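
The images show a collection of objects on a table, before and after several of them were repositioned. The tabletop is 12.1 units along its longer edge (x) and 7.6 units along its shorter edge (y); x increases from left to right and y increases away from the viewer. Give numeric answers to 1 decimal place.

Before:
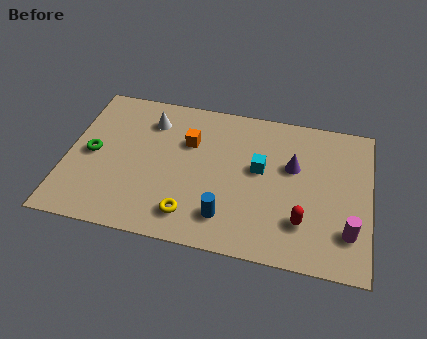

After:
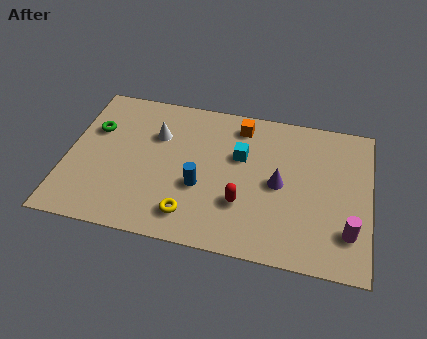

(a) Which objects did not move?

the yellow torus and the magenta cylinder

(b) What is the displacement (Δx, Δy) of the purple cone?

(-0.5, -1.0)

The purple cone started near (9.0, 4.7) and ended near (8.5, 3.7).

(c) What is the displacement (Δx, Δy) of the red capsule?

(-2.4, 0.4)

The red capsule started near (9.5, 2.0) and ended near (7.1, 2.4).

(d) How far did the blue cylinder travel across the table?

1.7

The blue cylinder was near (6.5, 1.6) before and (5.4, 2.9) after, so it travelled √(1.1² + 1.3²) ≈ 1.7 units.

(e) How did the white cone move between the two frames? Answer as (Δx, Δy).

(0.3, -0.7)

The white cone started near (3.2, 5.9) and ended near (3.5, 5.2).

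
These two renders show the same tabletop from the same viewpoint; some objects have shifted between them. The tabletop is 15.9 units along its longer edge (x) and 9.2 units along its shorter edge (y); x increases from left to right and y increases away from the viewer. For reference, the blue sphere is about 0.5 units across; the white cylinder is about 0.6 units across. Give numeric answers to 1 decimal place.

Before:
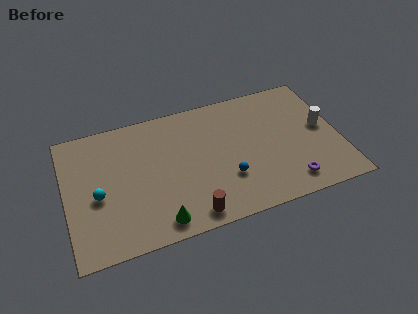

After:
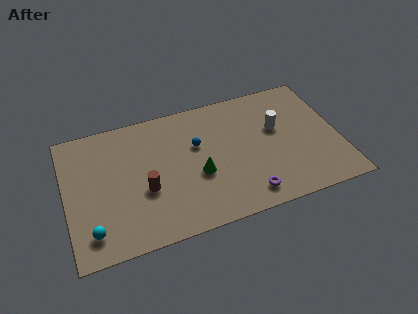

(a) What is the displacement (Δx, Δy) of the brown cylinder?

(-2.4, 2.5)

From the two frames, the brown cylinder sits at roughly (6.9, 1.1) before and (4.5, 3.6) after.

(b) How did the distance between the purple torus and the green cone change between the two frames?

-4.1

The distance was about 7.6 in the first image and 3.5 in the second, so they moved 4.1 units closer together.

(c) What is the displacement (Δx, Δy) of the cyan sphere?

(-0.5, -2.3)

The cyan sphere was at about (1.8, 4.0) and moved to about (1.3, 1.7).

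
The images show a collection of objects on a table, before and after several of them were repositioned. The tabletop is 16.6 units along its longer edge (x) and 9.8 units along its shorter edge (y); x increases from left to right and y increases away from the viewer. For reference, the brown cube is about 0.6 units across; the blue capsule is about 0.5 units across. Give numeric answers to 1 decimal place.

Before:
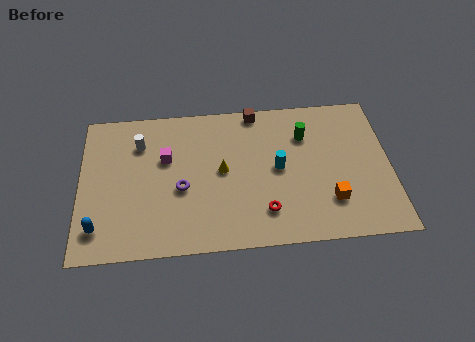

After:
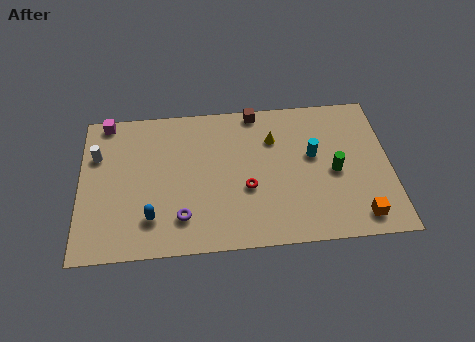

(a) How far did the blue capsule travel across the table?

2.8

The blue capsule moved from about (1.0, 1.9) to (3.8, 2.3), a distance of √(2.8² + 0.4²) ≈ 2.8.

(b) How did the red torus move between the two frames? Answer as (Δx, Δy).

(-0.9, 1.6)

From the two frames, the red torus sits at roughly (9.8, 2.2) before and (8.9, 3.8) after.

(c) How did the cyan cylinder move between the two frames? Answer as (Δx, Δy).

(1.9, 0.7)

From the two frames, the cyan cylinder sits at roughly (10.6, 5.0) before and (12.5, 5.7) after.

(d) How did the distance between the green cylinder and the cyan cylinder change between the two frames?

-1.0

They were about 2.6 units apart before and 1.6 after — 1.0 units closer together.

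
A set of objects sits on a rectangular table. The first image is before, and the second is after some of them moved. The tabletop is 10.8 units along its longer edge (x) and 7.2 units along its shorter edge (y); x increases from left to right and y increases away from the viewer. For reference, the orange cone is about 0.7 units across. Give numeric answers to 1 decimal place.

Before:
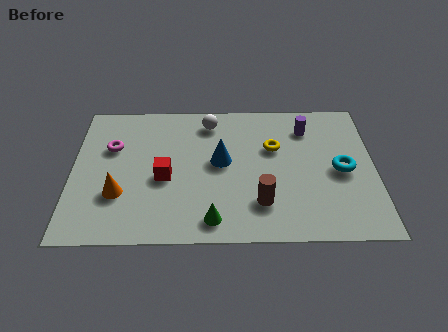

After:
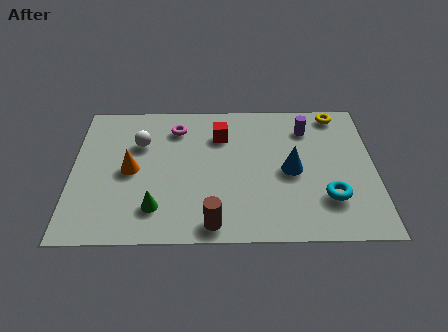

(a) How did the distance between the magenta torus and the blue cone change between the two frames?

+0.7

The distance was about 4.0 in the first image and 4.7 in the second, so they moved 0.7 units further apart.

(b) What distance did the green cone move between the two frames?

2.1

The green cone was near (5.0, 1.0) before and (3.0, 1.6) after, so it travelled √(2.0² + 0.6²) ≈ 2.1 units.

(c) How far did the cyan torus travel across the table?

1.5

From (9.6, 3.4) to (9.1, 2.0), the cyan torus covered √(0.5² + 1.4²) ≈ 1.5 units.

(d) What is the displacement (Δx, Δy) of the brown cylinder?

(-1.7, -1.0)

From the two frames, the brown cylinder sits at roughly (6.7, 1.8) before and (5.0, 0.8) after.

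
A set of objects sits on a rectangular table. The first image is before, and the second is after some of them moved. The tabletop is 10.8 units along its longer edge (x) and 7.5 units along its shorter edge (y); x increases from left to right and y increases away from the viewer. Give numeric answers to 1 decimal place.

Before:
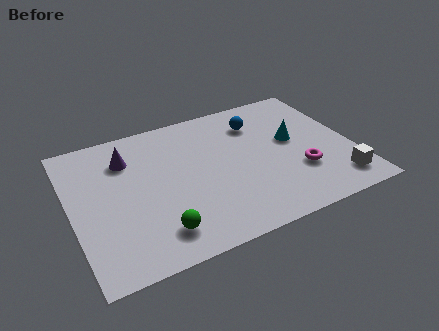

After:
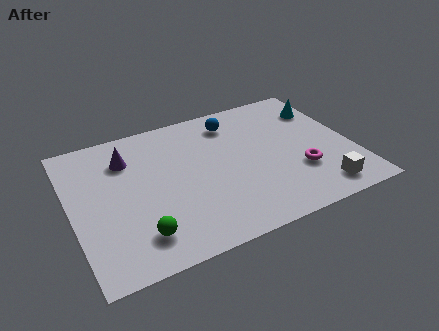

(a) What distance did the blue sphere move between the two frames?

1.0

The blue sphere was near (7.4, 5.7) before and (6.5, 6.1) after, so it travelled √(0.9² + 0.4²) ≈ 1.0 units.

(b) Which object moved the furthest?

the cyan cone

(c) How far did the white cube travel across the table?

0.7

The white cube moved from about (9.9, 1.3) to (9.2, 1.1), a distance of √(0.7² + 0.2²) ≈ 0.7.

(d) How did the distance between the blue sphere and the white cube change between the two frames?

+0.6

The distance was about 5.1 in the first image and 5.7 in the second, so they moved 0.6 units further apart.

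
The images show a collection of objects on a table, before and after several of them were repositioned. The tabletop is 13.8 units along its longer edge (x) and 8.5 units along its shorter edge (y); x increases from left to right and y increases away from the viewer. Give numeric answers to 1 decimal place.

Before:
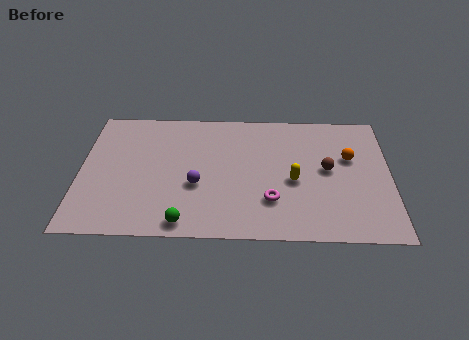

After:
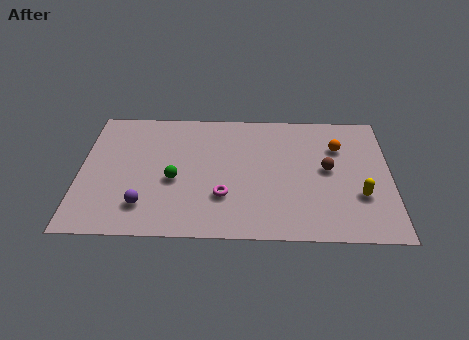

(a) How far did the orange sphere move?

0.9

The orange sphere moved from about (12.0, 5.3) to (11.5, 6.0), a distance of √(0.5² + 0.7²) ≈ 0.9.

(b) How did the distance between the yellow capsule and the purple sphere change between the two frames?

+5.2

They were about 4.3 units apart before and 9.5 after — 5.2 units further apart.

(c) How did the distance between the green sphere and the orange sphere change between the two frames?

-0.8

The distance was about 8.5 in the first image and 7.7 in the second, so they moved 0.8 units closer together.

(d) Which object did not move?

the brown sphere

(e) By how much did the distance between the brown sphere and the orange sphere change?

+0.3

They were about 1.3 units apart before and 1.6 after — 0.3 units further apart.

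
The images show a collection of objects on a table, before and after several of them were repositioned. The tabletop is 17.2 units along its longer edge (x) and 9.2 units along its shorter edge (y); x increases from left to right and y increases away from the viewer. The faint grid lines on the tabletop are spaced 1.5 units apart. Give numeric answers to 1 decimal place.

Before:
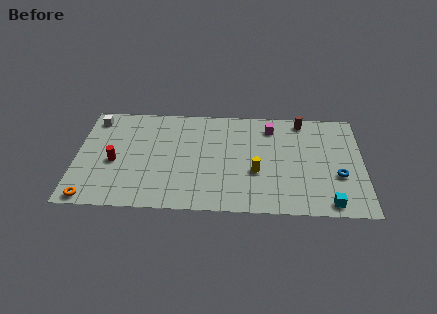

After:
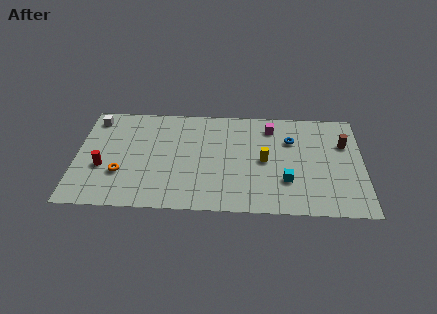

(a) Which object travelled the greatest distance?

the blue torus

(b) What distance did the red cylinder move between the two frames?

0.9

The red cylinder moved from about (2.3, 4.0) to (1.6, 3.5), a distance of √(0.7² + 0.5²) ≈ 0.9.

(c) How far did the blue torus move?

4.1

From (15.7, 3.4) to (12.9, 6.4), the blue torus covered √(2.8² + 3.0²) ≈ 4.1 units.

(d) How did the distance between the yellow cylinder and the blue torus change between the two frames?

-2.4

They were about 4.9 units apart before and 2.5 after — 2.4 units closer together.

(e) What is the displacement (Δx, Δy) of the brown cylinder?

(2.5, -2.0)

The brown cylinder was at about (13.6, 8.2) and moved to about (16.1, 6.2).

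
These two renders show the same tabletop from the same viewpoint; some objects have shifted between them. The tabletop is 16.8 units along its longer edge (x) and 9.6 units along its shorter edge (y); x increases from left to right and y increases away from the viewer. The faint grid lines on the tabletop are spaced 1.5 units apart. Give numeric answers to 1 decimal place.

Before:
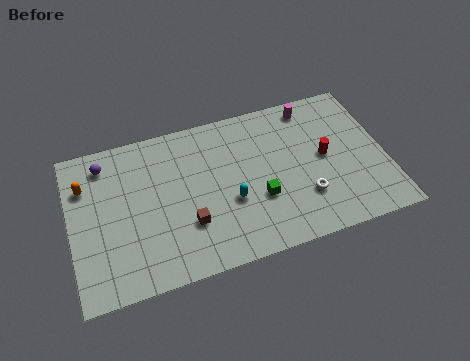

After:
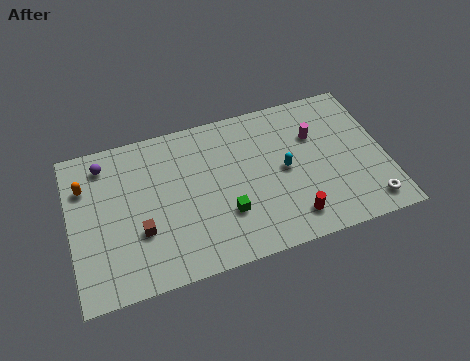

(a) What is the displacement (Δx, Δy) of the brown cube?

(-2.5, 0.3)

From the two frames, the brown cube sits at roughly (6.1, 3.0) before and (3.6, 3.3) after.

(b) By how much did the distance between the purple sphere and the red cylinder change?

-0.6

They were about 12.0 units apart before and 11.4 after — 0.6 units closer together.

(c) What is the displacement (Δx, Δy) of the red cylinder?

(-2.1, -3.3)

From the two frames, the red cylinder sits at roughly (13.6, 5.0) before and (11.5, 1.7) after.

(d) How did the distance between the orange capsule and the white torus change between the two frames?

+3.6

Before: roughly 12.1 units apart; after: 15.7. That's 3.6 units further apart.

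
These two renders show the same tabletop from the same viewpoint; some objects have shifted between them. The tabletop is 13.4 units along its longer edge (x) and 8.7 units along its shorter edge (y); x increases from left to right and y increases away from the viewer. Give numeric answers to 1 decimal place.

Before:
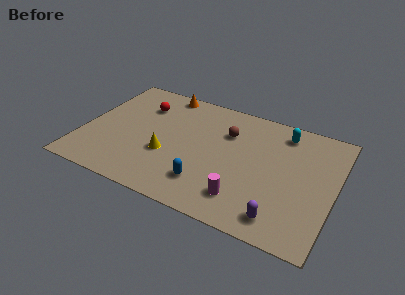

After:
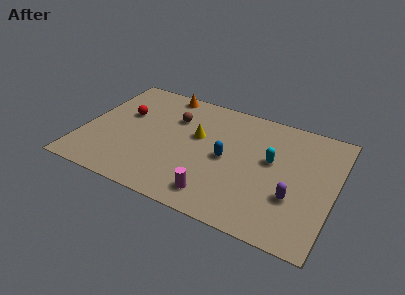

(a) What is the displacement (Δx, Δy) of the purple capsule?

(0.5, 1.6)

From the two frames, the purple capsule sits at roughly (10.9, 1.3) before and (11.4, 2.9) after.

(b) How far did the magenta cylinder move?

1.5

The magenta cylinder was near (8.9, 1.8) before and (7.5, 1.4) after, so it travelled √(1.4² + 0.4²) ≈ 1.5 units.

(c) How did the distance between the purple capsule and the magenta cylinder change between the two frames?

+2.1

They were about 2.1 units apart before and 4.2 after — 2.1 units further apart.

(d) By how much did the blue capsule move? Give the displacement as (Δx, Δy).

(0.8, 2.2)

The blue capsule started near (6.9, 2.0) and ended near (7.7, 4.2).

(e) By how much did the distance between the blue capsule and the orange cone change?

-1.3

Before: roughly 6.7 units apart; after: 5.4. That's 1.3 units closer together.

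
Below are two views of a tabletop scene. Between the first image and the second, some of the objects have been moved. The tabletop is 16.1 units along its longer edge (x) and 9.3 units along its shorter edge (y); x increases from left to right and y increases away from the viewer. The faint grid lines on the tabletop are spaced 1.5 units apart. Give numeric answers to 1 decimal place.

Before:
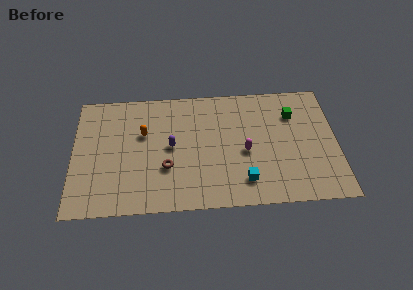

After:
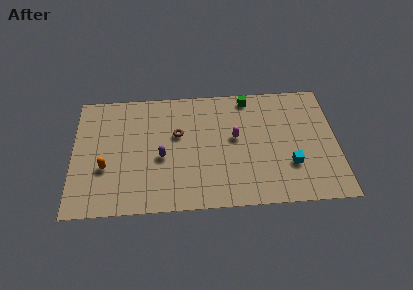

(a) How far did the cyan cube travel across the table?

3.0

The cyan cube was near (10.4, 1.9) before and (13.2, 2.9) after, so it travelled √(2.8² + 1.0²) ≈ 3.0 units.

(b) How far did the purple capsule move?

1.0

From (6.0, 4.8) to (5.4, 4.0), the purple capsule covered √(0.6² + 0.8²) ≈ 1.0 units.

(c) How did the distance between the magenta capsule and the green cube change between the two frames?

-0.8

They were about 4.0 units apart before and 3.2 after — 0.8 units closer together.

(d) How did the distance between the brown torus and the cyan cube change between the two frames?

+2.5

They were about 4.9 units apart before and 7.4 after — 2.5 units further apart.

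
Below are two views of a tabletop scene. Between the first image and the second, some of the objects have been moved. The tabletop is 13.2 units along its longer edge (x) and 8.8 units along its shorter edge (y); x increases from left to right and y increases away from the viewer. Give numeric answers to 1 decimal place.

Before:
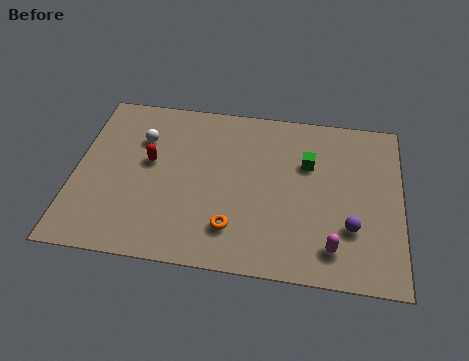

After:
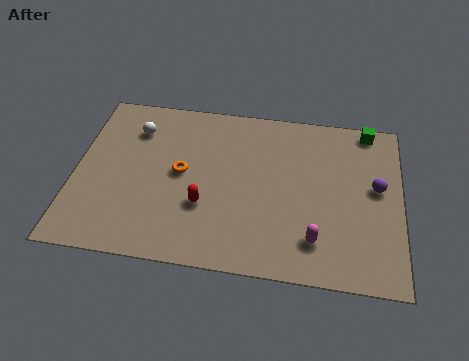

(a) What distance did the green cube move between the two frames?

3.3

The green cube moved from about (9.4, 5.8) to (11.8, 8.0), a distance of √(2.4² + 2.2²) ≈ 3.3.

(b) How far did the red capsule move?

3.0

From (3.0, 5.0) to (5.3, 3.0), the red capsule covered √(2.3² + 2.0²) ≈ 3.0 units.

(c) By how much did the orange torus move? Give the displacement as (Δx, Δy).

(-2.2, 2.6)

From the two frames, the orange torus sits at roughly (6.5, 2.0) before and (4.3, 4.6) after.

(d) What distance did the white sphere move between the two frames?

0.6

The white sphere was near (2.6, 6.2) before and (2.3, 6.7) after, so it travelled √(0.3² + 0.5²) ≈ 0.6 units.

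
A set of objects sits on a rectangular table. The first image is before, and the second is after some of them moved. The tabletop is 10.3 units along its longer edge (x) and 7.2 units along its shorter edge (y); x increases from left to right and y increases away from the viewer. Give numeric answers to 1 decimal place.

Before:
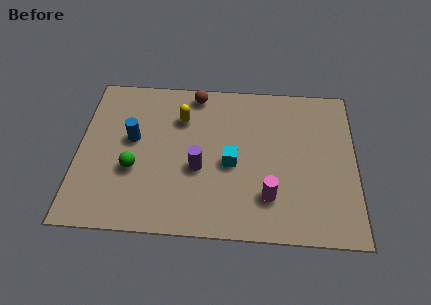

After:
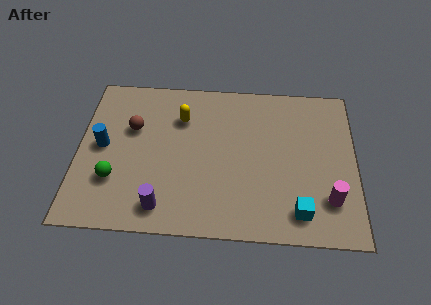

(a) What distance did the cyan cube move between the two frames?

3.2

The cyan cube was near (5.7, 3.2) before and (8.2, 1.2) after, so it travelled √(2.5² + 2.0²) ≈ 3.2 units.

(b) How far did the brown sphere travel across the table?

2.9

From (4.3, 6.4) to (2.0, 4.6), the brown sphere covered √(2.3² + 1.8²) ≈ 2.9 units.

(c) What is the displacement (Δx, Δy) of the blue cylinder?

(-1.1, -0.4)

From the two frames, the blue cylinder sits at roughly (2.0, 4.1) before and (0.9, 3.7) after.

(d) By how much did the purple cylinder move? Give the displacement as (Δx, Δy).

(-1.3, -1.8)

The purple cylinder started near (4.5, 2.9) and ended near (3.2, 1.1).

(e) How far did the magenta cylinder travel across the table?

2.2

The magenta cylinder was near (7.1, 1.8) before and (9.3, 1.8) after, so it travelled √(2.2² + 0.0²) ≈ 2.2 units.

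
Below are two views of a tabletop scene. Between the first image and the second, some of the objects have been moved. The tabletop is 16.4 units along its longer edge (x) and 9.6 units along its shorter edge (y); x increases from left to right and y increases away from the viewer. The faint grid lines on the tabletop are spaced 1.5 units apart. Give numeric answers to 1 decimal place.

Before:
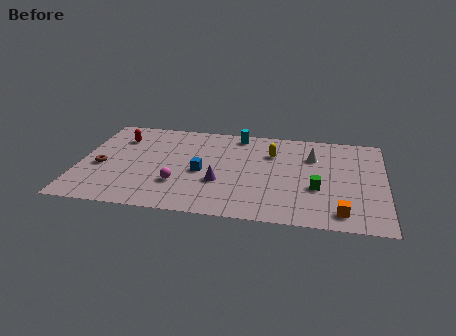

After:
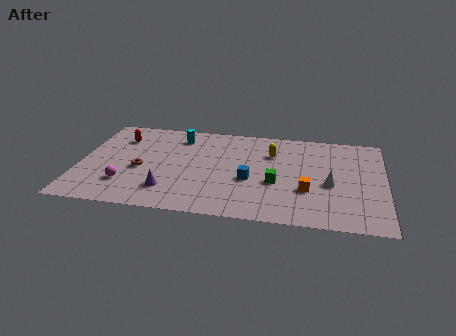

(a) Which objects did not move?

the yellow capsule and the red capsule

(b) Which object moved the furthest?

the cyan cylinder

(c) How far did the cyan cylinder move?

3.3

The cyan cylinder moved from about (8.4, 8.5) to (5.2, 7.8), a distance of √(3.2² + 0.7²) ≈ 3.3.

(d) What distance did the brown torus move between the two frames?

2.1

The brown torus moved from about (1.2, 4.1) to (3.3, 4.1), a distance of √(2.1² + 0.0²) ≈ 2.1.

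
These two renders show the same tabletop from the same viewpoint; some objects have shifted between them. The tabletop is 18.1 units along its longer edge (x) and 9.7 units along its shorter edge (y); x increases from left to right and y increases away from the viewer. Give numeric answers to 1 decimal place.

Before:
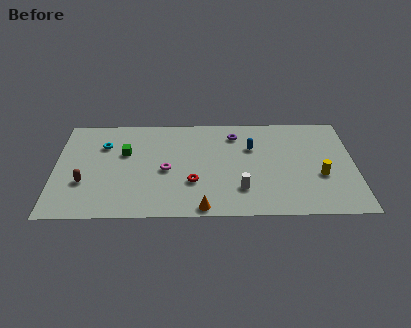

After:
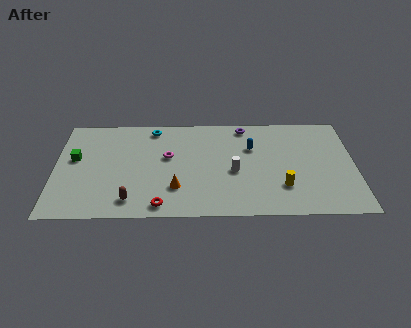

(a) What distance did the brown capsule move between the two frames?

3.3

The brown capsule moved from about (1.8, 3.3) to (4.6, 1.6), a distance of √(2.8² + 1.7²) ≈ 3.3.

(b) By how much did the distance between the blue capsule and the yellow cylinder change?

-0.8

Before: roughly 5.0 units apart; after: 4.2. That's 0.8 units closer together.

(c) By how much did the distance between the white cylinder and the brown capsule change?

-2.7

Before: roughly 9.4 units apart; after: 6.7. That's 2.7 units closer together.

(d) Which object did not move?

the blue capsule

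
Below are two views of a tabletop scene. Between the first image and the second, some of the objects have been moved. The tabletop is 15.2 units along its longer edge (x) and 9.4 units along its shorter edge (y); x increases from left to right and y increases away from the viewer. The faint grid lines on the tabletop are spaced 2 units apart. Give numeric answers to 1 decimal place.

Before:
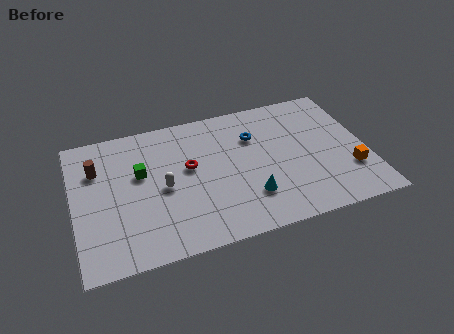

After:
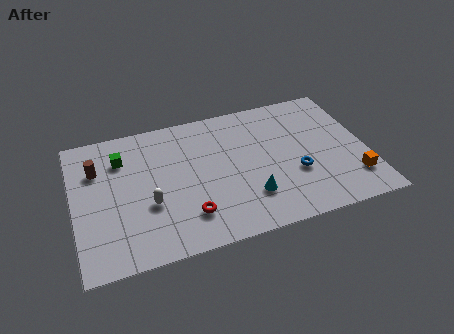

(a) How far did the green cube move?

1.6

From (3.5, 5.7) to (2.6, 7.0), the green cube covered √(0.9² + 1.3²) ≈ 1.6 units.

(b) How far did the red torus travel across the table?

3.2

The red torus was near (6.0, 5.4) before and (5.7, 2.2) after, so it travelled √(0.3² + 3.2²) ≈ 3.2 units.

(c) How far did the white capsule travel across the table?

1.2

The white capsule was near (4.6, 4.4) before and (3.8, 3.5) after, so it travelled √(0.8² + 0.9²) ≈ 1.2 units.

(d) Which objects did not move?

the cyan cone and the brown cylinder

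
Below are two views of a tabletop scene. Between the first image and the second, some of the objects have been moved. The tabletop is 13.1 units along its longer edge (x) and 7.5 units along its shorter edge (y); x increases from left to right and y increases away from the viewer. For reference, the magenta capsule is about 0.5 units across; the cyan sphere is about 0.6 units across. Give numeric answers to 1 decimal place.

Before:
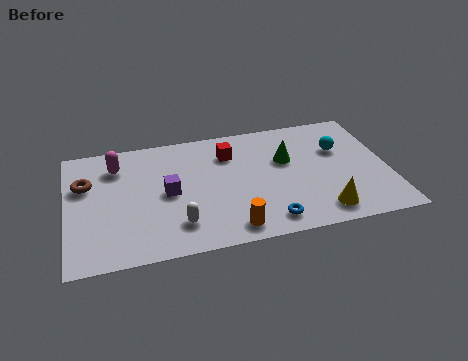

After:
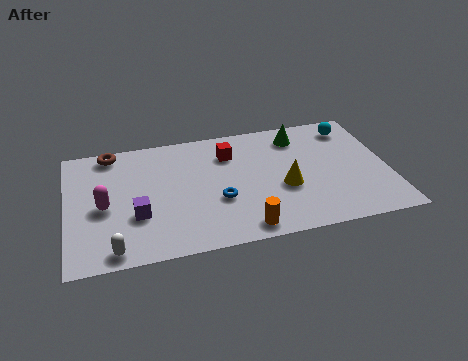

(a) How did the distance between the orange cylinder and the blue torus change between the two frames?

+0.6

They were about 1.5 units apart before and 2.1 after — 0.6 units further apart.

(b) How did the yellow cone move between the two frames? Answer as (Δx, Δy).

(-1.4, 1.8)

From the two frames, the yellow cone sits at roughly (10.2, 1.2) before and (8.8, 3.0) after.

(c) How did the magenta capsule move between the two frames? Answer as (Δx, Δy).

(-0.6, -2.4)

From the two frames, the magenta capsule sits at roughly (2.1, 5.8) before and (1.5, 3.4) after.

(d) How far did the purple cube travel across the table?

1.7

The purple cube was near (4.1, 3.7) before and (2.8, 2.6) after, so it travelled √(1.3² + 1.1²) ≈ 1.7 units.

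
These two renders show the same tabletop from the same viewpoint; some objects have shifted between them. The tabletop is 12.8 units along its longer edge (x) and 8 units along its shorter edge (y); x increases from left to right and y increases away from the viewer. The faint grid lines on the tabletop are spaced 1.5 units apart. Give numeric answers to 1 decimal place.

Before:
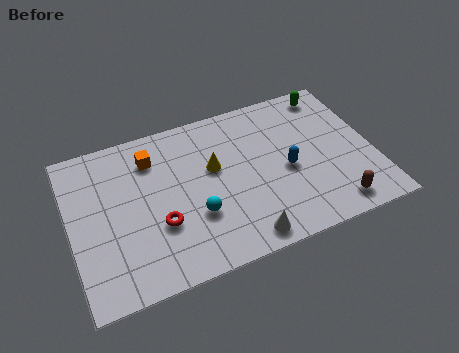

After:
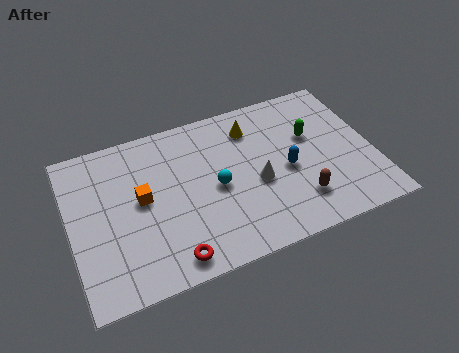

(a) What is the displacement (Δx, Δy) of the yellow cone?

(1.8, 1.5)

The yellow cone started near (6.1, 4.8) and ended near (7.9, 6.3).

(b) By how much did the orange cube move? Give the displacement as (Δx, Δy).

(-0.6, -1.9)

The orange cube was at about (3.6, 6.2) and moved to about (3.0, 4.3).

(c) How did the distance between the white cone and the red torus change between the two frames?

+0.8

The distance was about 3.8 in the first image and 4.6 in the second, so they moved 0.8 units further apart.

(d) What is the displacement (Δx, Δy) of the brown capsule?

(-1.4, 0.8)

The brown capsule started near (10.8, 1.1) and ended near (9.4, 1.9).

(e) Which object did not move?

the blue capsule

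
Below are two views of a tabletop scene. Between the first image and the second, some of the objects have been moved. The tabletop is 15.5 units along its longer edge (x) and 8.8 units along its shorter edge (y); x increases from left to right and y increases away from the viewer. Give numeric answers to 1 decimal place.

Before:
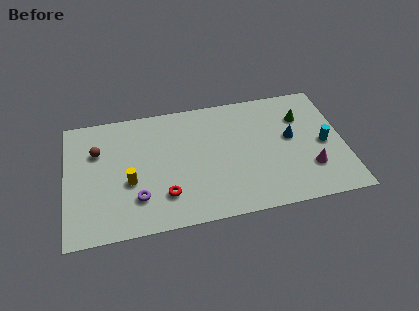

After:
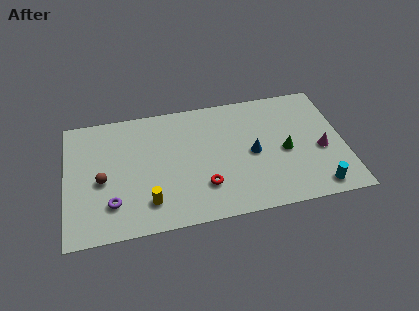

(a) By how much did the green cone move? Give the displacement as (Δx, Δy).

(-1.1, -2.3)

The green cone was at about (13.3, 6.3) and moved to about (12.2, 4.0).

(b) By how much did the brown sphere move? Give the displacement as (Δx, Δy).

(0.2, -2.1)

From the two frames, the brown sphere sits at roughly (1.8, 6.0) before and (2.0, 3.9) after.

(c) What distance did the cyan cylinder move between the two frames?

3.1

The cyan cylinder was near (14.4, 4.1) before and (13.8, 1.1) after, so it travelled √(0.6² + 3.0²) ≈ 3.1 units.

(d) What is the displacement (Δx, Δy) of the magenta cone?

(0.7, 1.2)

From the two frames, the magenta cone sits at roughly (13.5, 2.5) before and (14.2, 3.7) after.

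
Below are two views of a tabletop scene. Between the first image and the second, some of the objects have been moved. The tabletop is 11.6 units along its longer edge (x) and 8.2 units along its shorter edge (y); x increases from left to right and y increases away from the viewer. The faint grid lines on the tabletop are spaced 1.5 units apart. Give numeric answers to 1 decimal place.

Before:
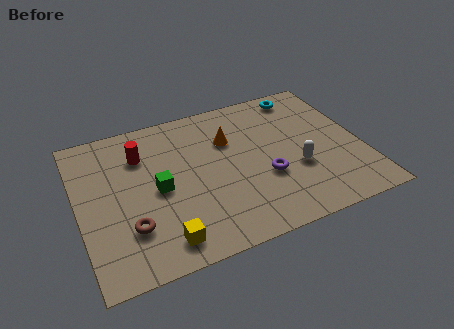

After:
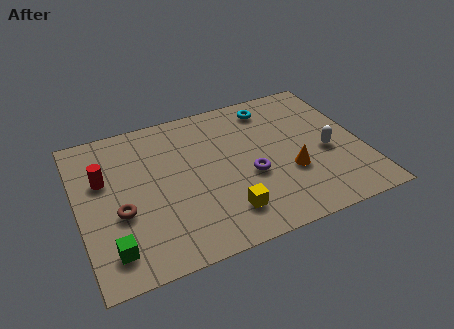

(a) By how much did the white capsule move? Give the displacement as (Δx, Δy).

(1.3, 0.5)

The white capsule started near (8.8, 3.0) and ended near (10.1, 3.5).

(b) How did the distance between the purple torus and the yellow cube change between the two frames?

-2.8

The distance was about 4.8 in the first image and 2.0 in the second, so they moved 2.8 units closer together.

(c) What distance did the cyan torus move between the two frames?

1.4

The cyan torus moved from about (9.6, 7.2) to (8.2, 6.9), a distance of √(1.4² + 0.3²) ≈ 1.4.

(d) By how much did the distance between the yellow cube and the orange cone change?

-2.4

The distance was about 5.4 in the first image and 3.0 in the second, so they moved 2.4 units closer together.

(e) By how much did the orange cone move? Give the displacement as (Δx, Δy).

(2.2, -2.7)

The orange cone was at about (6.3, 5.6) and moved to about (8.5, 2.9).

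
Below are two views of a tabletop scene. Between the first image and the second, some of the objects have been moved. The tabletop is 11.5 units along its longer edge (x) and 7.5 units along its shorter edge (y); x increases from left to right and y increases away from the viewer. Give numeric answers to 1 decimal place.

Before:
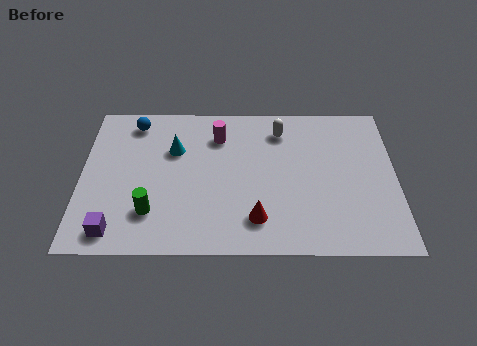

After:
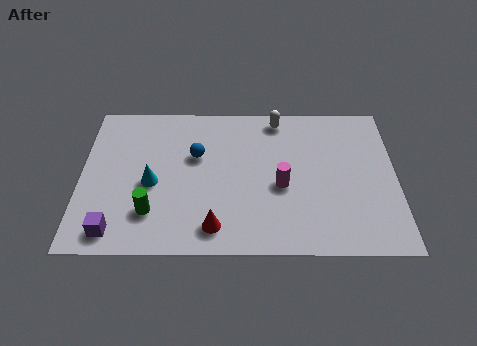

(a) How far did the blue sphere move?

2.9

From (1.9, 6.4) to (4.2, 4.7), the blue sphere covered √(2.3² + 1.7²) ≈ 2.9 units.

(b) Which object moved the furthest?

the magenta cylinder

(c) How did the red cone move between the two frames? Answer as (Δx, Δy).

(-1.5, -0.4)

The red cone started near (6.4, 1.6) and ended near (4.9, 1.2).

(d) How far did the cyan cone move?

1.9

The cyan cone was near (3.4, 5.0) before and (2.6, 3.3) after, so it travelled √(0.8² + 1.7²) ≈ 1.9 units.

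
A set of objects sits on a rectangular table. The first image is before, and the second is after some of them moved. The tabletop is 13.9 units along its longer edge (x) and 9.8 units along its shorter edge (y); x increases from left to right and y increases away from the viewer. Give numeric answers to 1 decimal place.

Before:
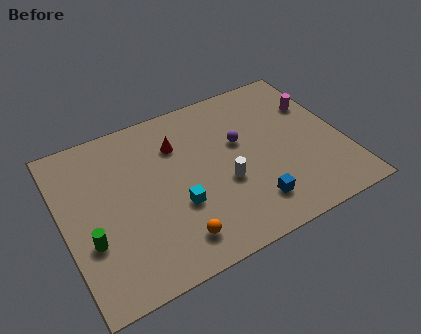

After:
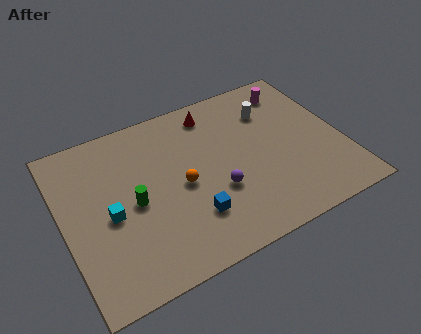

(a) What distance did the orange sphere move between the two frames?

3.0

The orange sphere moved from about (5.0, 1.7) to (5.8, 4.6), a distance of √(0.8² + 2.9²) ≈ 3.0.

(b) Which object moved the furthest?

the white cylinder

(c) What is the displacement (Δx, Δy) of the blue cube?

(-2.9, 0.6)

From the two frames, the blue cube sits at roughly (8.9, 2.0) before and (6.0, 2.6) after.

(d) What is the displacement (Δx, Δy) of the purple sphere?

(-1.5, -2.4)

The purple sphere was at about (8.9, 5.9) and moved to about (7.4, 3.5).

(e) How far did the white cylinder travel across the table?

4.5

From (7.8, 3.8) to (10.7, 7.2), the white cylinder covered √(2.9² + 3.4²) ≈ 4.5 units.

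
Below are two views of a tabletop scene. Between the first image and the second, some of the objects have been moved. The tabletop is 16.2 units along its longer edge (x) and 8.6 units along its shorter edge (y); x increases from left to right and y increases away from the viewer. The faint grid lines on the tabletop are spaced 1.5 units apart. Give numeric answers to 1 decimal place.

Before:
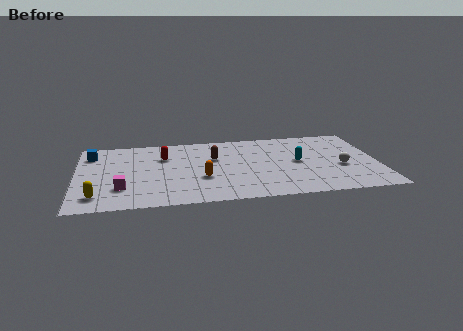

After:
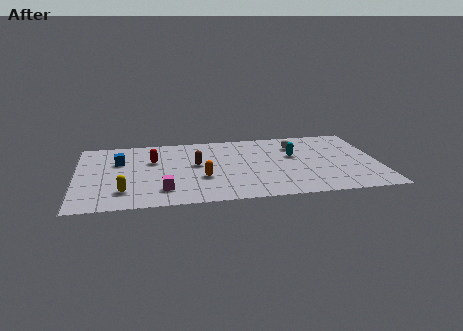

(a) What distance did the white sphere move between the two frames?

3.8

The white sphere moved from about (14.2, 3.5) to (11.9, 6.5), a distance of √(2.3² + 3.0²) ≈ 3.8.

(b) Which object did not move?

the orange capsule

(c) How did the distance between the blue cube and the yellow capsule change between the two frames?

-1.5

They were about 5.2 units apart before and 3.7 after — 1.5 units closer together.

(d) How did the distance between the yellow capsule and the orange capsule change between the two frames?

-1.5

The distance was about 5.8 in the first image and 4.3 in the second, so they moved 1.5 units closer together.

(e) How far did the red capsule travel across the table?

0.7

The red capsule was near (4.7, 6.0) before and (4.1, 5.6) after, so it travelled √(0.6² + 0.4²) ≈ 0.7 units.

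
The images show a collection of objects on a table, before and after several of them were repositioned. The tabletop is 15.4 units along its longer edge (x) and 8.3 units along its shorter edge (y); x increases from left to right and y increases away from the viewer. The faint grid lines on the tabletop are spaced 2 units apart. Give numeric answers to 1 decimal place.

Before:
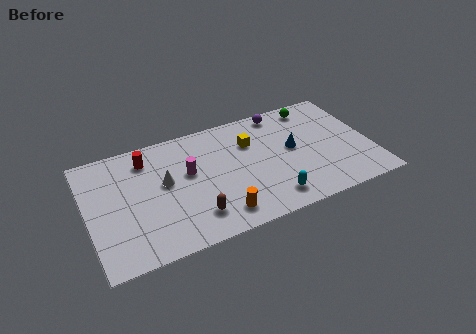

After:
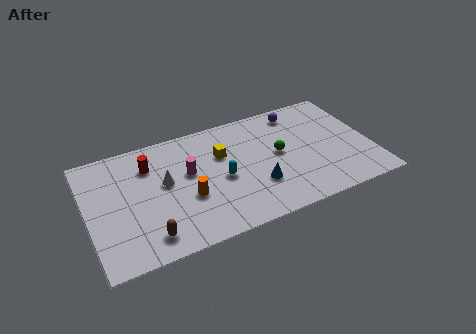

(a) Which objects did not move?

the white cone and the magenta cylinder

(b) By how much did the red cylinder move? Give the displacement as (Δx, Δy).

(0.1, -0.5)

The red cylinder started near (3.4, 6.7) and ended near (3.5, 6.2).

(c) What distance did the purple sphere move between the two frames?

0.9

The purple sphere moved from about (10.9, 7.4) to (11.8, 7.1), a distance of √(0.9² + 0.3²) ≈ 0.9.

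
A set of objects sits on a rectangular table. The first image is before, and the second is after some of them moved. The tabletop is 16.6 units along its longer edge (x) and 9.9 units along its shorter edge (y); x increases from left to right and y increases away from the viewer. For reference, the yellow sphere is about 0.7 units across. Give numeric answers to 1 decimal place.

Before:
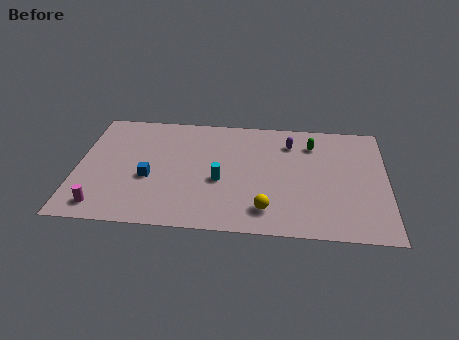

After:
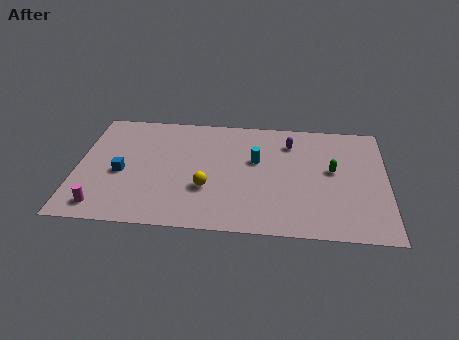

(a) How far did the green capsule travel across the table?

2.5

The green capsule moved from about (12.6, 7.7) to (13.7, 5.5), a distance of √(1.1² + 2.2²) ≈ 2.5.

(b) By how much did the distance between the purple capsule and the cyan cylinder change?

-2.7

They were about 5.2 units apart before and 2.5 after — 2.7 units closer together.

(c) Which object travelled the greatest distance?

the yellow sphere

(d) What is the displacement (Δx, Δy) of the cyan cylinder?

(1.9, 1.9)

The cyan cylinder started near (7.7, 4.1) and ended near (9.6, 6.0).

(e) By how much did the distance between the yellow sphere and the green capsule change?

+0.7

Before: roughly 6.3 units apart; after: 7.0. That's 0.7 units further apart.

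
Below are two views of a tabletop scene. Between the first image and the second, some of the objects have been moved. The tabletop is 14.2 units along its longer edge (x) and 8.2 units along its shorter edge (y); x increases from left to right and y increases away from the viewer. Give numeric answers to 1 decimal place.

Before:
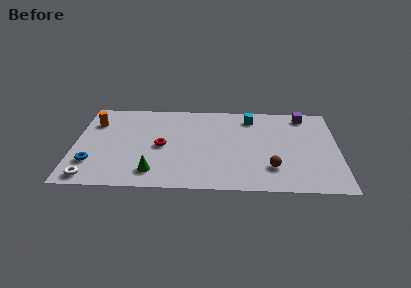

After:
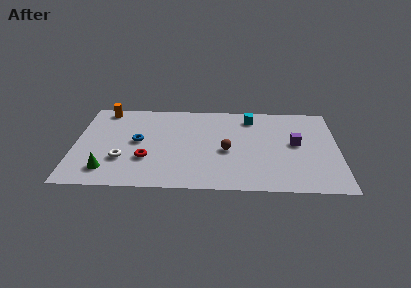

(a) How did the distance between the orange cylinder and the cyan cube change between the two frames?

-0.5

They were about 8.5 units apart before and 8.0 after — 0.5 units closer together.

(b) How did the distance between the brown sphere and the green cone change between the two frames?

+0.4

They were about 6.3 units apart before and 6.7 after — 0.4 units further apart.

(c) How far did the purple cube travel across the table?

2.7

The purple cube was near (12.4, 7.1) before and (11.9, 4.4) after, so it travelled √(0.5² + 2.7²) ≈ 2.7 units.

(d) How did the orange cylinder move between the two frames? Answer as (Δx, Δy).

(0.5, 1.3)

The orange cylinder was at about (1.0, 6.0) and moved to about (1.5, 7.3).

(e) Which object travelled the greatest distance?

the blue torus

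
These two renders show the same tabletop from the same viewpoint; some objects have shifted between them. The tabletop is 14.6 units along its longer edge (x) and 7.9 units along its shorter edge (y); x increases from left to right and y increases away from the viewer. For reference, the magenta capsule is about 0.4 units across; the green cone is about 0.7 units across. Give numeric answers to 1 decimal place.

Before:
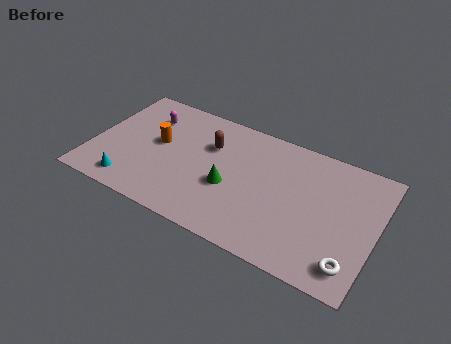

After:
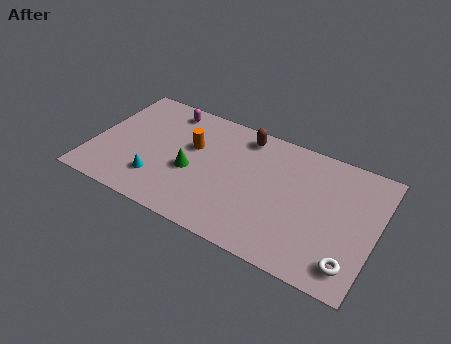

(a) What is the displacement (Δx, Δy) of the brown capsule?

(1.6, 1.4)

The brown capsule was at about (5.9, 5.4) and moved to about (7.5, 6.8).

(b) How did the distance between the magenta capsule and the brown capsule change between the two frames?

+0.7

Before: roughly 3.4 units apart; after: 4.1. That's 0.7 units further apart.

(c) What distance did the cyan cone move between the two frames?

1.5

The cyan cone was near (2.3, 1.2) before and (3.6, 2.0) after, so it travelled √(1.3² + 0.8²) ≈ 1.5 units.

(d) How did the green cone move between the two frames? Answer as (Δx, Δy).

(-2.0, 0.1)

The green cone started near (7.2, 3.2) and ended near (5.2, 3.3).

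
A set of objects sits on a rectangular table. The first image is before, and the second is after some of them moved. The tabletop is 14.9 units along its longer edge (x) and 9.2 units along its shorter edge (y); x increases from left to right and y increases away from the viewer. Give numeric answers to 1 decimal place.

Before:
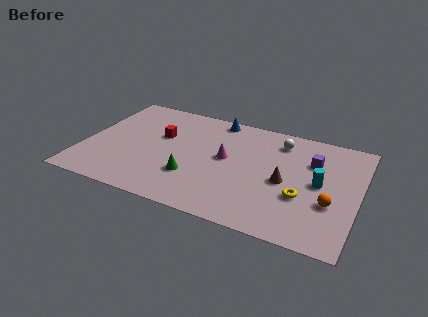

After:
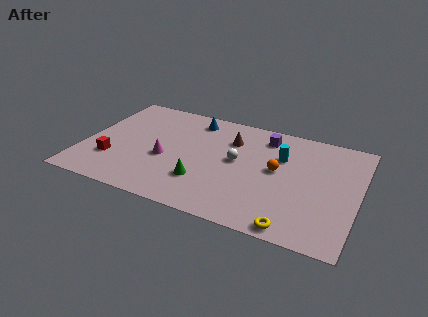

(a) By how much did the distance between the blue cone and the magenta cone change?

+0.7

They were about 3.4 units apart before and 4.1 after — 0.7 units further apart.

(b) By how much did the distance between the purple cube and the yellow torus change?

+4.0

Before: roughly 3.1 units apart; after: 7.1. That's 4.0 units further apart.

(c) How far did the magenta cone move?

3.4

The magenta cone was near (7.7, 5.0) before and (4.5, 3.8) after, so it travelled √(3.2² + 1.2²) ≈ 3.4 units.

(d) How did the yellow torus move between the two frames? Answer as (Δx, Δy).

(-0.2, -2.5)

The yellow torus was at about (12.0, 3.3) and moved to about (11.8, 0.8).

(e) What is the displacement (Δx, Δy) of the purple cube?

(-2.7, 1.2)

From the two frames, the purple cube sits at roughly (12.3, 6.4) before and (9.6, 7.6) after.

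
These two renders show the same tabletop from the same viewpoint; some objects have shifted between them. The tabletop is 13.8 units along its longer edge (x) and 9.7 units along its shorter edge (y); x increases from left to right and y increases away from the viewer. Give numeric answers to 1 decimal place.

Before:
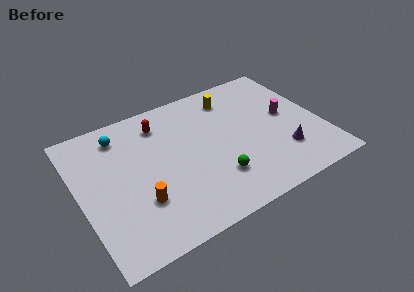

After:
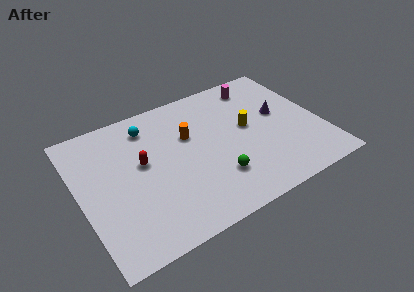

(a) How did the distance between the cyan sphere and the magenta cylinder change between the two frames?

-3.2

Before: roughly 9.7 units apart; after: 6.5. That's 3.2 units closer together.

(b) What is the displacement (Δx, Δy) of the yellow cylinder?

(0.5, -2.6)

From the two frames, the yellow cylinder sits at roughly (9.2, 7.9) before and (9.7, 5.3) after.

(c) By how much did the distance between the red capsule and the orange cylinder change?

-2.3

The distance was about 5.2 in the first image and 2.9 in the second, so they moved 2.3 units closer together.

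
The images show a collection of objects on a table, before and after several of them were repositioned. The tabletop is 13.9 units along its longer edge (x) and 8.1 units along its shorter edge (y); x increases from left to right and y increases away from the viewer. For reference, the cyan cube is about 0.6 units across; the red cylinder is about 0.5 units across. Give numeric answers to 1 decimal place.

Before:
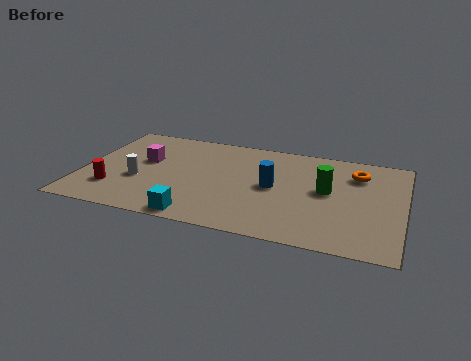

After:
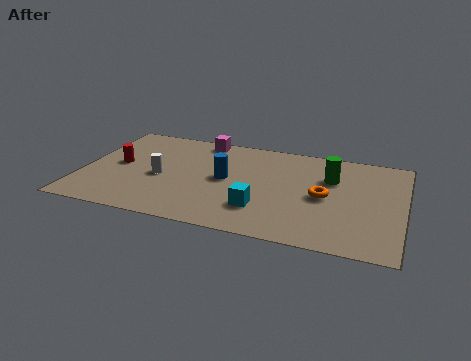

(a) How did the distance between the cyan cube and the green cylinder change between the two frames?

-2.1

The distance was about 6.4 in the first image and 4.3 in the second, so they moved 2.1 units closer together.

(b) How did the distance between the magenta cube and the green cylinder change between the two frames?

-1.9

They were about 8.0 units apart before and 6.1 after — 1.9 units closer together.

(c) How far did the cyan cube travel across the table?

3.0

From (5.3, 0.8) to (7.9, 2.2), the cyan cube covered √(2.6² + 1.4²) ≈ 3.0 units.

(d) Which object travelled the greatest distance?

the magenta cube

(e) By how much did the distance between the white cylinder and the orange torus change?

-2.7

The distance was about 9.8 in the first image and 7.1 in the second, so they moved 2.7 units closer together.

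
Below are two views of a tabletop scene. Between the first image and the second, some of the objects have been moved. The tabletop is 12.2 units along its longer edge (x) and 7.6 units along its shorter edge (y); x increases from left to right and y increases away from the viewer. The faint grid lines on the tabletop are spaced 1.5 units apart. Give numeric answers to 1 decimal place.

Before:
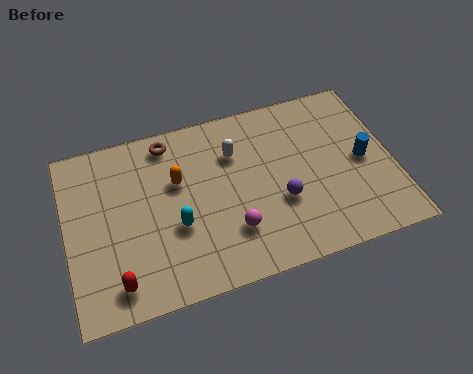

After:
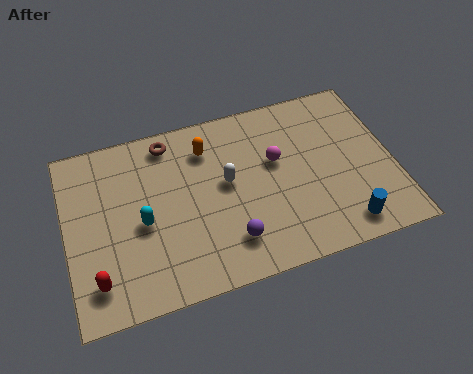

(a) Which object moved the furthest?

the magenta sphere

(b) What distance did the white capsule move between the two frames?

1.3

From (6.4, 5.4) to (6.0, 4.2), the white capsule covered √(0.4² + 1.2²) ≈ 1.3 units.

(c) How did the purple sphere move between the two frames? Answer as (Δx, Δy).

(-2.0, -1.1)

From the two frames, the purple sphere sits at roughly (7.9, 2.8) before and (5.9, 1.7) after.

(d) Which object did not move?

the brown torus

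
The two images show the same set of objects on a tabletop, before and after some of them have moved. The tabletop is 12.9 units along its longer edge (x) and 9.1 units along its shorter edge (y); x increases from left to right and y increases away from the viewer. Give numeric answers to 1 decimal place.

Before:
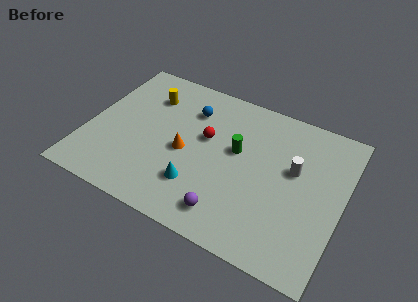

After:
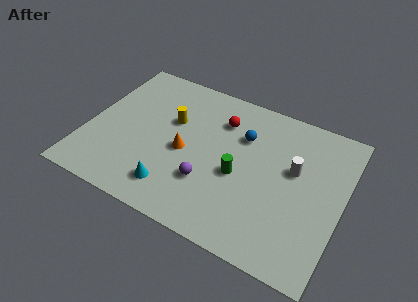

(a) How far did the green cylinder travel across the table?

1.4

The green cylinder moved from about (7.5, 5.3) to (7.8, 3.9), a distance of √(0.3² + 1.4²) ≈ 1.4.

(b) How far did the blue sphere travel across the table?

2.8

From (4.9, 6.8) to (7.7, 6.3), the blue sphere covered √(2.8² + 0.5²) ≈ 2.8 units.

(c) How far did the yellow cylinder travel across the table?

1.8

The yellow cylinder was near (2.7, 6.8) before and (4.1, 5.7) after, so it travelled √(1.4² + 1.1²) ≈ 1.8 units.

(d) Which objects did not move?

the white cylinder and the orange cone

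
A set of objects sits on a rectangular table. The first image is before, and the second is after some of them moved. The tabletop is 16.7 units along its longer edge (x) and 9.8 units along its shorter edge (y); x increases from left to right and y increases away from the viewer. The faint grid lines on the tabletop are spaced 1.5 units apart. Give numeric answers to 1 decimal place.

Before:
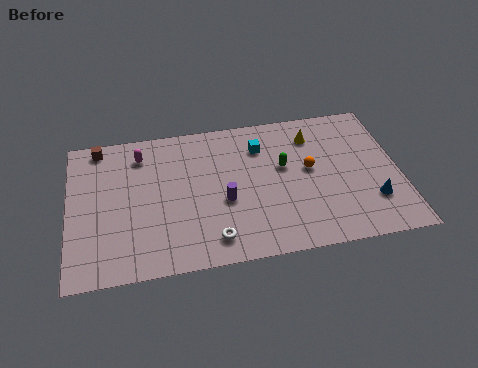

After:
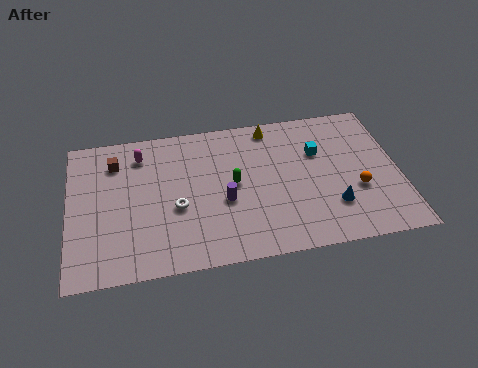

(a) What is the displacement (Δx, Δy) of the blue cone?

(-2.0, 0.0)

From the two frames, the blue cone sits at roughly (15.2, 2.7) before and (13.2, 2.7) after.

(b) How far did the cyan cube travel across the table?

3.0

From (9.8, 7.4) to (12.7, 6.5), the cyan cube covered √(2.9² + 0.9²) ≈ 3.0 units.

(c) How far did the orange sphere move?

2.9

The orange sphere moved from about (12.2, 5.4) to (14.5, 3.6), a distance of √(2.3² + 1.8²) ≈ 2.9.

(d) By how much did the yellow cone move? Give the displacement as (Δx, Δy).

(-2.1, 1.0)

The yellow cone was at about (12.5, 7.7) and moved to about (10.4, 8.7).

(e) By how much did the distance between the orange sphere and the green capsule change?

+5.0

They were about 1.4 units apart before and 6.4 after — 5.0 units further apart.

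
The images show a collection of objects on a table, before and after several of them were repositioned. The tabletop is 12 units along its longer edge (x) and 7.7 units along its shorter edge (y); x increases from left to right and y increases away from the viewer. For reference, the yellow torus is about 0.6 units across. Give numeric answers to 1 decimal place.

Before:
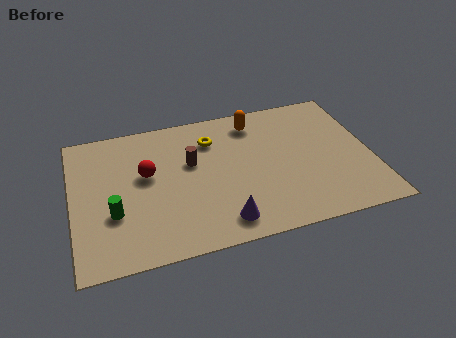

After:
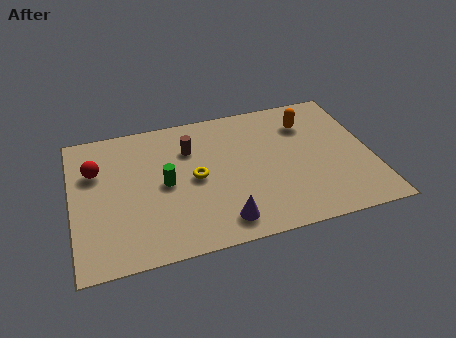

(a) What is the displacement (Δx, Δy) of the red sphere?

(-2.0, 0.7)

The red sphere was at about (3.0, 4.5) and moved to about (1.0, 5.2).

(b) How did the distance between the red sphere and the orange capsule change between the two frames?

+3.7

They were about 4.9 units apart before and 8.6 after — 3.7 units further apart.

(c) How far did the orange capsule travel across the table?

2.2

From (7.5, 6.4) to (9.6, 5.8), the orange capsule covered √(2.1² + 0.6²) ≈ 2.2 units.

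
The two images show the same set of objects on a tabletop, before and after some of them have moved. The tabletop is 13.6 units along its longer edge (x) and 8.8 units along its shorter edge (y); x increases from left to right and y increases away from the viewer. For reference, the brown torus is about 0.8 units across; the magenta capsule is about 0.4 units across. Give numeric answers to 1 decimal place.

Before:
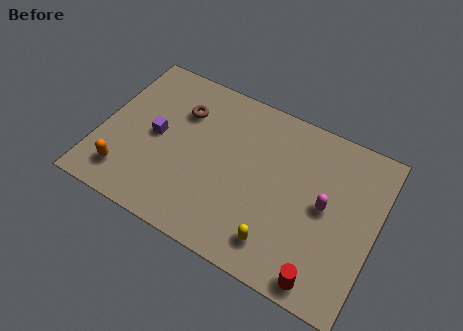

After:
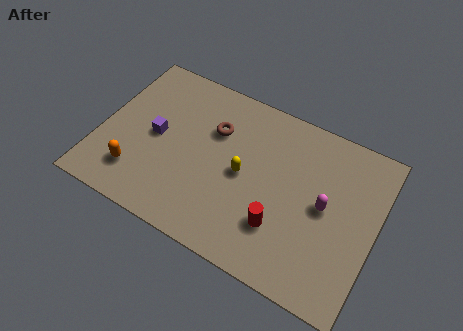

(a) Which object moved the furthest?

the yellow capsule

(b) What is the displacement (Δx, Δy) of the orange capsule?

(0.5, 0.3)

The orange capsule started near (1.6, 1.7) and ended near (2.1, 2.0).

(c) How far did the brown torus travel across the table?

1.7

The brown torus moved from about (3.7, 6.3) to (5.4, 6.0), a distance of √(1.7² + 0.3²) ≈ 1.7.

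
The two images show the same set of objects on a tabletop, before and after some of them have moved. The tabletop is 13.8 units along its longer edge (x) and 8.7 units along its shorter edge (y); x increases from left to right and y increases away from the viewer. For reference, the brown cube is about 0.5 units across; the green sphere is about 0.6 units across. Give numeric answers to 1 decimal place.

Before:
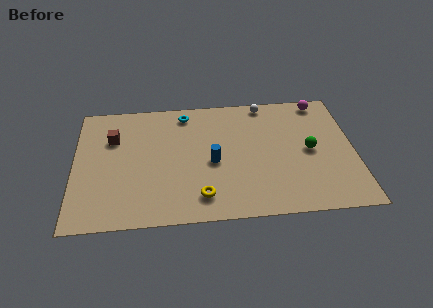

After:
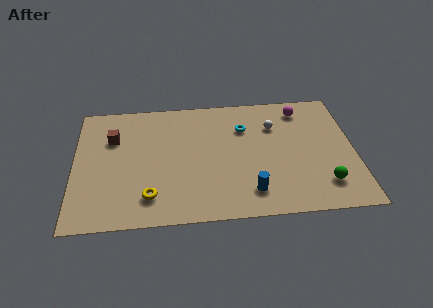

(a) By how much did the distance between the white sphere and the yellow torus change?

+0.5

Before: roughly 7.1 units apart; after: 7.6. That's 0.5 units further apart.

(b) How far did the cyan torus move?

3.2

The cyan torus moved from about (5.5, 7.5) to (8.4, 6.2), a distance of √(2.9² + 1.3²) ≈ 3.2.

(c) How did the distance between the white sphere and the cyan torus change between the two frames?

-2.5

Before: roughly 4.0 units apart; after: 1.5. That's 2.5 units closer together.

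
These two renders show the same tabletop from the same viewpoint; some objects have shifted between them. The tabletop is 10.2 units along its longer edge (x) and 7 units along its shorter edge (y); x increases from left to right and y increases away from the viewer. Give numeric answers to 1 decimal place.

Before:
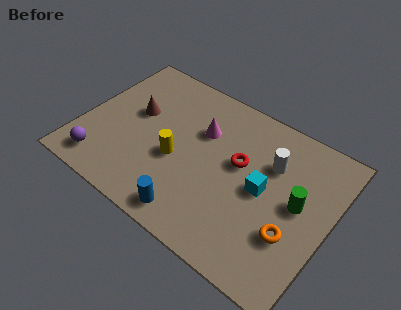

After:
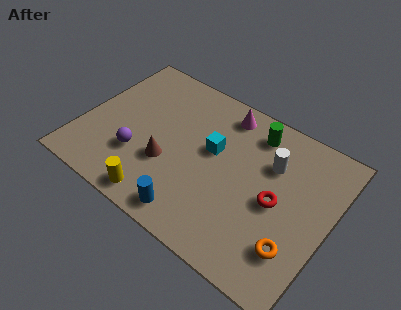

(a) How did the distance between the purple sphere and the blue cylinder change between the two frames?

-1.0

Before: roughly 3.9 units apart; after: 2.9. That's 1.0 units closer together.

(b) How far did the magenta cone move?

1.5

From (4.7, 4.7) to (5.4, 6.0), the magenta cone covered √(0.7² + 1.3²) ≈ 1.5 units.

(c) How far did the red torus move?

1.9

From (6.4, 4.1) to (8.1, 3.3), the red torus covered √(1.7² + 0.8²) ≈ 1.9 units.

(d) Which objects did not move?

the white cylinder and the blue cylinder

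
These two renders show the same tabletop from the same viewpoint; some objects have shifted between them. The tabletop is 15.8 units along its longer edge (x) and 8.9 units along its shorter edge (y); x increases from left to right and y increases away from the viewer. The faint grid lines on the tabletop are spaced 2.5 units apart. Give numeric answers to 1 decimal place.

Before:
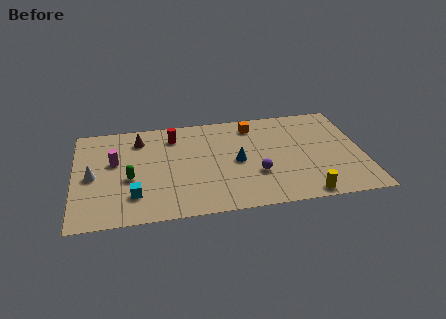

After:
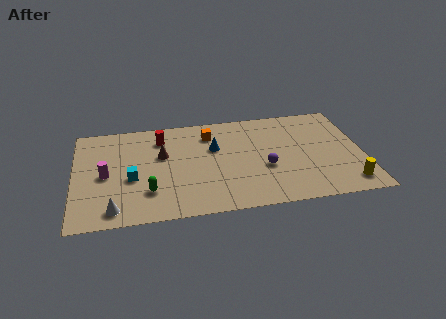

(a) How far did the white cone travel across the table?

3.2

The white cone was near (1.0, 4.2) before and (2.1, 1.2) after, so it travelled √(1.1² + 3.0²) ≈ 3.2 units.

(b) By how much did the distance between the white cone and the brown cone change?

+1.2

Before: roughly 3.9 units apart; after: 5.1. That's 1.2 units further apart.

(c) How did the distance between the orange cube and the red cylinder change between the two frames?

-1.7

The distance was about 4.4 in the first image and 2.7 in the second, so they moved 1.7 units closer together.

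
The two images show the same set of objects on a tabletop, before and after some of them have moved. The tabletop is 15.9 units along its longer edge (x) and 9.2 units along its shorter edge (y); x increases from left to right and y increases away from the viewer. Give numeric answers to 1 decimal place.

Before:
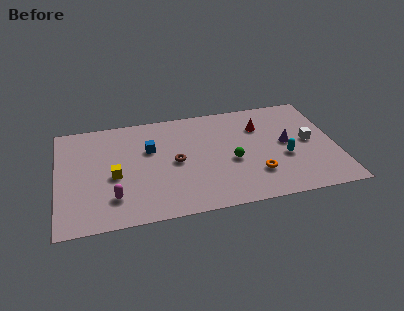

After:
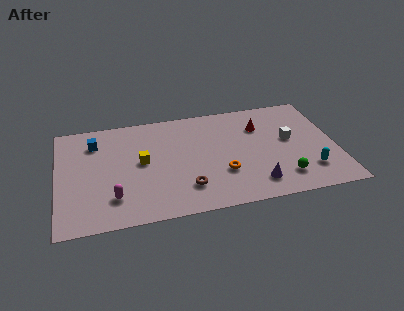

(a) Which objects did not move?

the magenta capsule and the red cone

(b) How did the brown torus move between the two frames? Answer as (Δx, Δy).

(0.5, -2.3)

The brown torus started near (6.7, 4.5) and ended near (7.2, 2.2).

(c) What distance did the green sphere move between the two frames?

3.4

The green sphere moved from about (9.9, 3.9) to (12.7, 1.9), a distance of √(2.8² + 2.0²) ≈ 3.4.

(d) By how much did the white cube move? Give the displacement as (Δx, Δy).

(-1.1, 0.4)

From the two frames, the white cube sits at roughly (14.4, 4.7) before and (13.3, 5.1) after.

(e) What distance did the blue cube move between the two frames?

3.3

The blue cube moved from about (5.3, 5.9) to (2.2, 7.1), a distance of √(3.1² + 1.2²) ≈ 3.3.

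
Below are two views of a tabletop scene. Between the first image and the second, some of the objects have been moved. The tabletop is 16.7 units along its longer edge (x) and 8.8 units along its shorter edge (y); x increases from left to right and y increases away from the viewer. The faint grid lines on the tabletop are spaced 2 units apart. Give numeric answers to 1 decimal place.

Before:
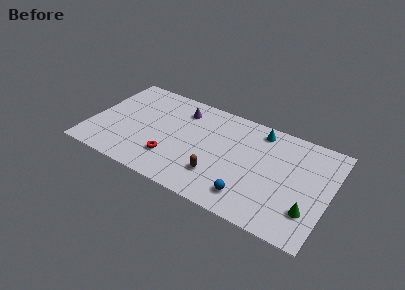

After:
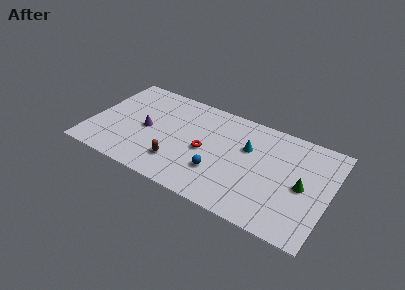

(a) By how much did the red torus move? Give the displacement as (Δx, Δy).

(2.2, 1.7)

The red torus started near (5.9, 2.4) and ended near (8.1, 4.1).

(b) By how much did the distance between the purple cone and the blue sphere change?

-2.1

The distance was about 7.6 in the first image and 5.5 in the second, so they moved 2.1 units closer together.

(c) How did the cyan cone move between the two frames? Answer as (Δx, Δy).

(-0.6, -1.9)

The cyan cone started near (11.5, 7.6) and ended near (10.9, 5.7).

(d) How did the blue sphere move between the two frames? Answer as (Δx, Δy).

(-2.3, 1.0)

From the two frames, the blue sphere sits at roughly (11.5, 1.7) before and (9.2, 2.7) after.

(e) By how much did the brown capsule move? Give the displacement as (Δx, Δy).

(-2.8, -0.2)

The brown capsule started near (9.2, 2.4) and ended near (6.4, 2.2).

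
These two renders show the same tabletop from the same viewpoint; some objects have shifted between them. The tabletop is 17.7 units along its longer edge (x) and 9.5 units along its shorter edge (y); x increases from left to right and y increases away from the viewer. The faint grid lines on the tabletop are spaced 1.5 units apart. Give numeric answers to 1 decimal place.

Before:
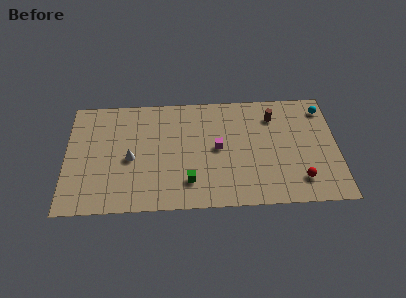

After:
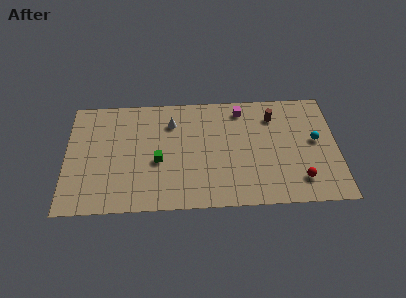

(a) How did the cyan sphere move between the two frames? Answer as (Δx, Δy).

(-0.6, -2.7)

The cyan sphere was at about (16.9, 7.9) and moved to about (16.3, 5.2).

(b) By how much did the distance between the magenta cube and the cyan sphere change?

-2.0

Before: roughly 7.6 units apart; after: 5.6. That's 2.0 units closer together.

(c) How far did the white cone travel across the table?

4.0

The white cone moved from about (4.2, 4.3) to (6.9, 7.2), a distance of √(2.7² + 2.9²) ≈ 4.0.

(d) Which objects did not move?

the red sphere and the brown cylinder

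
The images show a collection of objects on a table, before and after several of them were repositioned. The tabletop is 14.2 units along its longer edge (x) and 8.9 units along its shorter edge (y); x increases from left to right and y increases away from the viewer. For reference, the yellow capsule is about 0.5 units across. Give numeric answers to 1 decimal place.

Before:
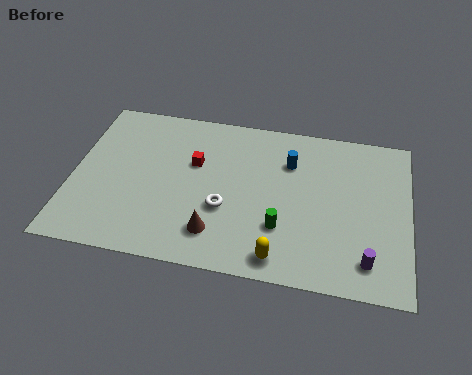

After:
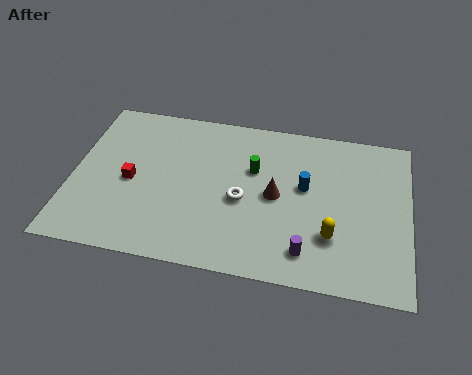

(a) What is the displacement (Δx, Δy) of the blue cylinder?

(0.7, -1.3)

The blue cylinder was at about (9.1, 6.4) and moved to about (9.8, 5.1).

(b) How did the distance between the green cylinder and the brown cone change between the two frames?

-1.2

The distance was about 2.8 in the first image and 1.6 in the second, so they moved 1.2 units closer together.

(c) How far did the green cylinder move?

3.3

The green cylinder moved from about (8.9, 2.7) to (7.6, 5.7), a distance of √(1.3² + 3.0²) ≈ 3.3.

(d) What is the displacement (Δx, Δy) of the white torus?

(0.7, 0.6)

From the two frames, the white torus sits at roughly (6.5, 3.3) before and (7.2, 3.9) after.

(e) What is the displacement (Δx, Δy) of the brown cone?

(2.4, 2.5)

The brown cone started near (6.2, 1.9) and ended near (8.6, 4.4).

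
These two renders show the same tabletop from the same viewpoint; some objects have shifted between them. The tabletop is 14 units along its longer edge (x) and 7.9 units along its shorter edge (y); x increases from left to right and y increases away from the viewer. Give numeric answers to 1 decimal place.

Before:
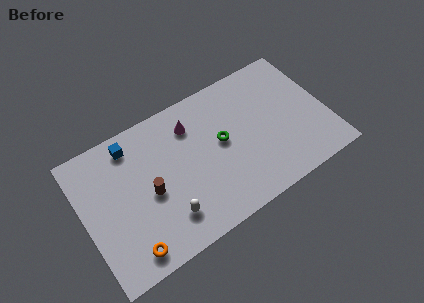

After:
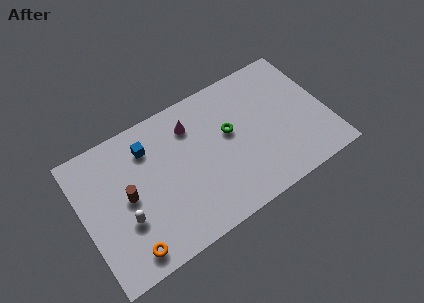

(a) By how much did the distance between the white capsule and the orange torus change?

-0.7

Before: roughly 2.4 units apart; after: 1.7. That's 0.7 units closer together.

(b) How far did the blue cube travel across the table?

1.1

The blue cube was near (3.1, 6.7) before and (4.0, 6.1) after, so it travelled √(0.9² + 0.6²) ≈ 1.1 units.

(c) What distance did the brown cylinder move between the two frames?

1.3

From (3.7, 3.6) to (2.5, 4.0), the brown cylinder covered √(1.2² + 0.4²) ≈ 1.3 units.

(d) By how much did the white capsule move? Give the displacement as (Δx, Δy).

(-2.2, 1.0)

From the two frames, the white capsule sits at roughly (4.4, 1.8) before and (2.2, 2.8) after.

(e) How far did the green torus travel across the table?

0.6

The green torus was near (8.0, 4.3) before and (8.5, 4.6) after, so it travelled √(0.5² + 0.3²) ≈ 0.6 units.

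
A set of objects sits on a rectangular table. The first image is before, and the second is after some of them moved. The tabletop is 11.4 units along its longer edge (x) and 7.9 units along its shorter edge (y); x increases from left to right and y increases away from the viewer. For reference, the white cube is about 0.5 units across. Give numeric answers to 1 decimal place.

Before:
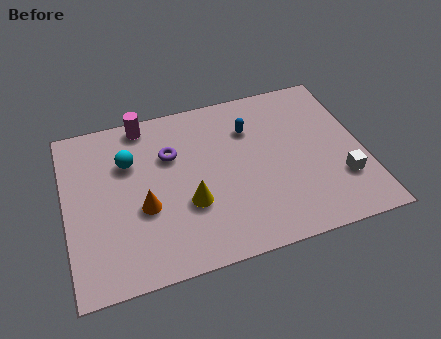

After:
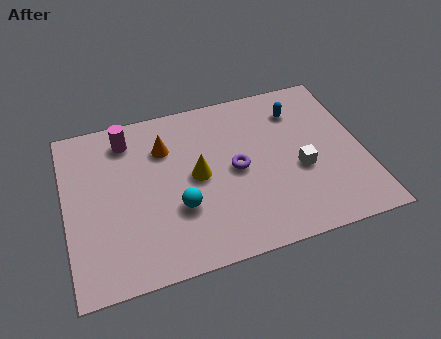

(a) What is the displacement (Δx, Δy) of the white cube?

(-1.5, 0.9)

The white cube started near (10.4, 2.3) and ended near (8.9, 3.2).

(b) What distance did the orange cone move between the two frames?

2.8

The orange cone moved from about (2.9, 3.1) to (3.9, 5.7), a distance of √(1.0² + 2.6²) ≈ 2.8.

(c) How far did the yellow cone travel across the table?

1.3

From (4.6, 2.8) to (5.0, 4.0), the yellow cone covered √(0.4² + 1.2²) ≈ 1.3 units.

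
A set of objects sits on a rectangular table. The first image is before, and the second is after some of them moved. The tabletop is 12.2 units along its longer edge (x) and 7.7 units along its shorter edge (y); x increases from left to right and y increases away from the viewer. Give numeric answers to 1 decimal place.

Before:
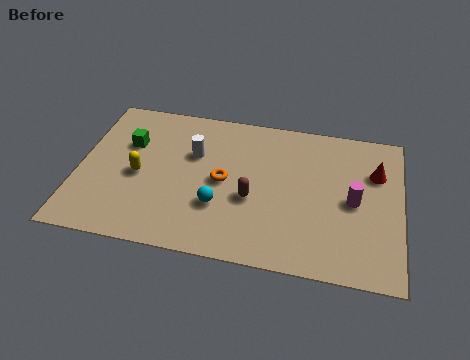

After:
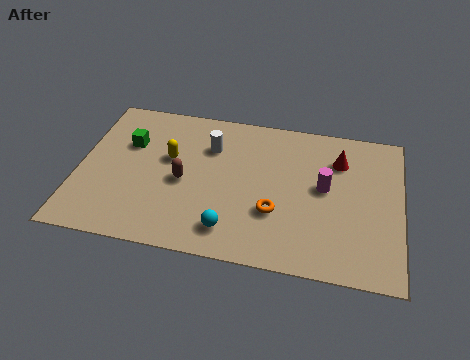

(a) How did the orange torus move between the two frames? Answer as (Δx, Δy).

(2.0, -1.2)

The orange torus started near (5.5, 3.8) and ended near (7.5, 2.6).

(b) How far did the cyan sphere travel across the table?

1.2

The cyan sphere moved from about (5.4, 2.5) to (5.9, 1.4), a distance of √(0.5² + 1.1²) ≈ 1.2.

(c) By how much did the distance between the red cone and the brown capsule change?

+1.1

The distance was about 5.1 in the first image and 6.2 in the second, so they moved 1.1 units further apart.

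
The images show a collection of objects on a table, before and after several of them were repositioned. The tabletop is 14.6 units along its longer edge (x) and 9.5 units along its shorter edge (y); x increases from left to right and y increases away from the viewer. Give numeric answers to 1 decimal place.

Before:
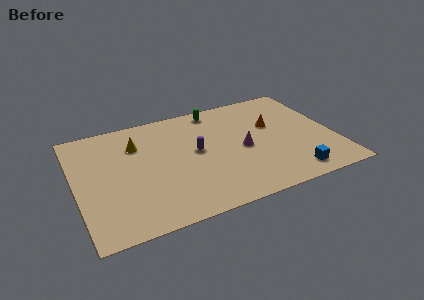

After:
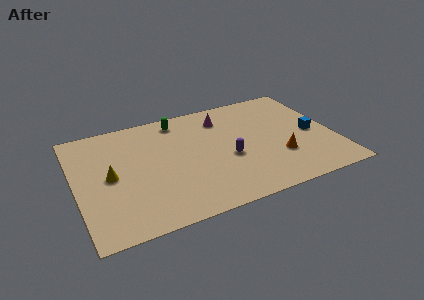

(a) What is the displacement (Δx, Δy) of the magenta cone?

(-0.8, 3.1)

The magenta cone started near (9.4, 4.4) and ended near (8.6, 7.5).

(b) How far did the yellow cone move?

2.8

The yellow cone was near (3.6, 6.9) before and (1.9, 4.7) after, so it travelled √(1.7² + 2.2²) ≈ 2.8 units.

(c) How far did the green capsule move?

2.2

From (8.3, 8.4) to (6.1, 8.2), the green capsule covered √(2.2² + 0.2²) ≈ 2.2 units.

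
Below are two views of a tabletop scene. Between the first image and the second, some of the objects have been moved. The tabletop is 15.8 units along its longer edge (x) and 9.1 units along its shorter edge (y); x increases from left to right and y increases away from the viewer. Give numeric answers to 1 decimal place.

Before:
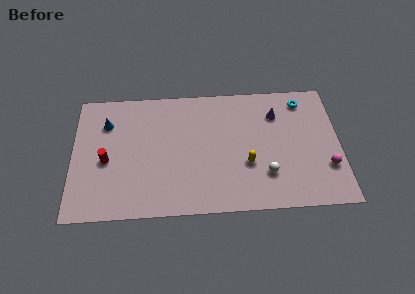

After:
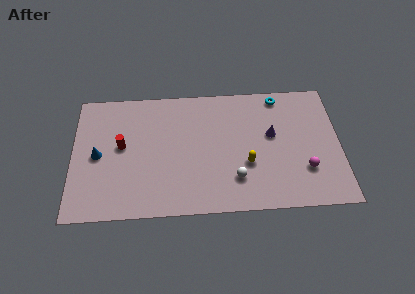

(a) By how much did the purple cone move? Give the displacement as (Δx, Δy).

(-0.3, -1.5)

The purple cone started near (12.1, 6.8) and ended near (11.8, 5.3).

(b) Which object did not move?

the yellow capsule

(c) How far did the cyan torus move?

1.5

The cyan torus was near (13.7, 7.7) before and (12.3, 8.1) after, so it travelled √(1.4² + 0.4²) ≈ 1.5 units.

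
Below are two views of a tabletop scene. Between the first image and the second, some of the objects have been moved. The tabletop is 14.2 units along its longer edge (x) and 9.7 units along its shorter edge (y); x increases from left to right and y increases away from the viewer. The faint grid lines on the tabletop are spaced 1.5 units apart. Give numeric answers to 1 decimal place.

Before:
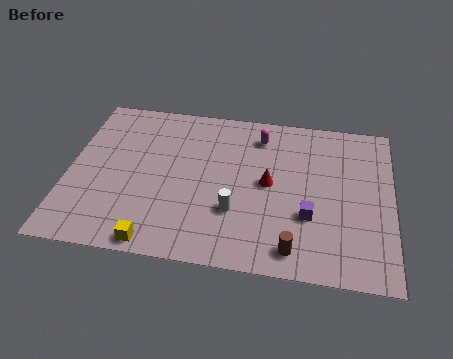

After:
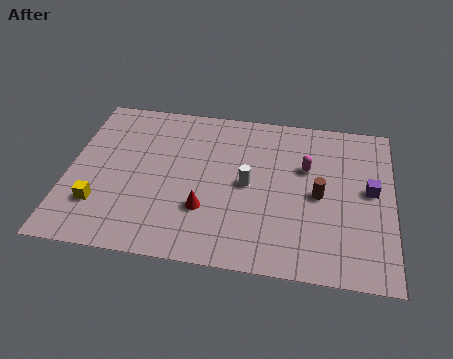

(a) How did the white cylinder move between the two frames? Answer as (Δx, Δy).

(0.5, 1.7)

From the two frames, the white cylinder sits at roughly (7.4, 3.1) before and (7.9, 4.8) after.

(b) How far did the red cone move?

3.4

The red cone moved from about (8.8, 5.0) to (6.1, 3.0), a distance of √(2.7² + 2.0²) ≈ 3.4.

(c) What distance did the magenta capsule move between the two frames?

2.7

The magenta capsule moved from about (8.3, 7.9) to (10.4, 6.2), a distance of √(2.1² + 1.7²) ≈ 2.7.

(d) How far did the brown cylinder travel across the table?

3.4

The brown cylinder was near (10.0, 1.3) before and (11.0, 4.6) after, so it travelled √(1.0² + 3.3²) ≈ 3.4 units.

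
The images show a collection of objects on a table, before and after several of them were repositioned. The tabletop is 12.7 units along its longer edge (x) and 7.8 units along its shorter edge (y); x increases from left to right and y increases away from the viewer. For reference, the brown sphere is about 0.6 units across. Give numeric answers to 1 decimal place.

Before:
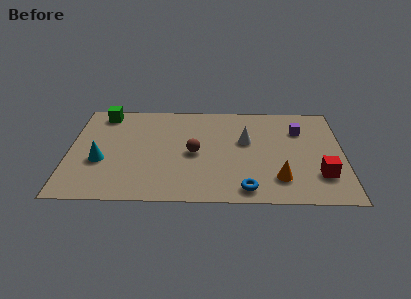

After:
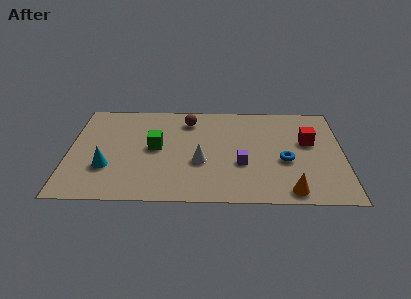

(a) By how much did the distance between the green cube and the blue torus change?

-2.8

The distance was about 8.9 in the first image and 6.1 in the second, so they moved 2.8 units closer together.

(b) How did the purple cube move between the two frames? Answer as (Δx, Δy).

(-2.7, -2.7)

The purple cube started near (10.7, 5.6) and ended near (8.0, 2.9).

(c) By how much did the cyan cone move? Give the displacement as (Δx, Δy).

(0.3, -0.5)

The cyan cone started near (1.5, 3.0) and ended near (1.8, 2.5).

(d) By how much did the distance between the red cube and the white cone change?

+1.0

They were about 4.3 units apart before and 5.3 after — 1.0 units further apart.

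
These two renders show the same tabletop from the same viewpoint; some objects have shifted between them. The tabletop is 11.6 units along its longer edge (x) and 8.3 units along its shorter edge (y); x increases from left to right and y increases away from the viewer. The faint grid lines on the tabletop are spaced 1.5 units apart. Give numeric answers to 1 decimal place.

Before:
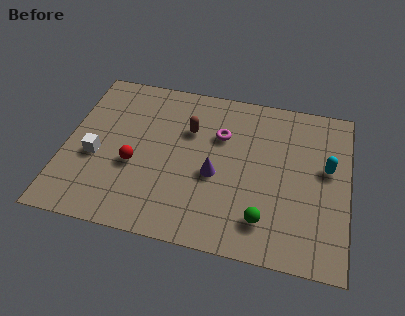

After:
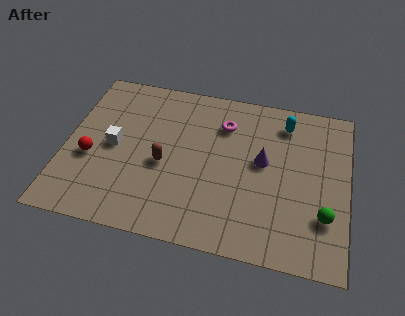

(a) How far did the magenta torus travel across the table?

0.6

The magenta torus was near (6.3, 5.6) before and (6.4, 6.2) after, so it travelled √(0.1² + 0.6²) ≈ 0.6 units.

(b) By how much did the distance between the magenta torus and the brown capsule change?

+2.2

They were about 1.3 units apart before and 3.5 after — 2.2 units further apart.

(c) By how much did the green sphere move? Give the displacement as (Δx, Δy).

(2.4, 0.7)

From the two frames, the green sphere sits at roughly (8.3, 1.7) before and (10.7, 2.4) after.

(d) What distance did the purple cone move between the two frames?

2.2

The purple cone was near (6.2, 3.5) before and (8.1, 4.6) after, so it travelled √(1.9² + 1.1²) ≈ 2.2 units.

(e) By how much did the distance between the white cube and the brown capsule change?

-2.1

They were about 4.3 units apart before and 2.2 after — 2.1 units closer together.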